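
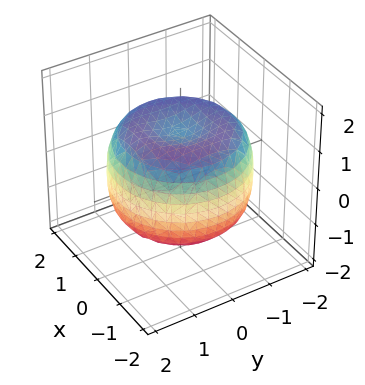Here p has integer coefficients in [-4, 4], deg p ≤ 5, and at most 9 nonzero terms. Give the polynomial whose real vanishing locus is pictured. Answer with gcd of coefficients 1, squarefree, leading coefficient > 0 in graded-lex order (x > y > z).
First, the degree is 4 — the shape is more complex than any degree-3 surface.
Next, by symmetry, every cross-section ⟂ z is a circle, so x, y appear only via x² + y².
Then, observable constraints: a circular section at z = -1 has radius between 1 and 2; the z-axis gridline crossings are at z ∈ {-1, 1}.
Finally, fitting integer coefficients to these (and the overall shape) gives p.

x^4 + 2*x^2*y^2 + y^4 - 2*x^2 - 2*y^2 + 2*z^2 - 2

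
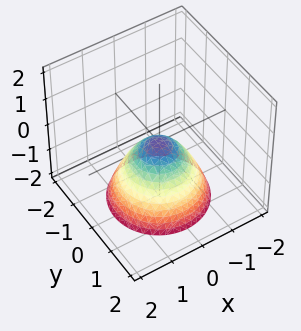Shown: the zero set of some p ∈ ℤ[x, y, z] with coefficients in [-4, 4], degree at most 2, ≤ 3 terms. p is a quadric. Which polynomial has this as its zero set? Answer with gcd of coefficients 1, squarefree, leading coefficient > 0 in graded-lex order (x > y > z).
x^2 + y^2 + z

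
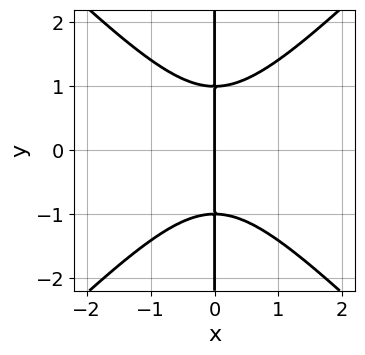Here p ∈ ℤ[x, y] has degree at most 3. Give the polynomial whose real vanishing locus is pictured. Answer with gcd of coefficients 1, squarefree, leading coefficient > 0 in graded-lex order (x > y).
x^3 - x*y^2 + x

First, degree: the shape is more complex than any degree-2 curve, so deg p = 3.
Then, symmetries: it's symmetric under y → −y, forcing even powers of y.
Then, from the visible intercepts: every point of the y-axis in the box is on the curve; it meets the x-axis at x = 0 (among the integer gridlines).
Finally, together with the visible shape, these determine p as stated.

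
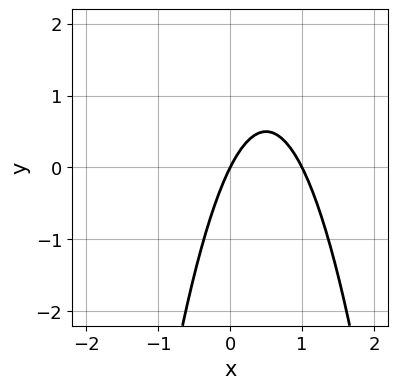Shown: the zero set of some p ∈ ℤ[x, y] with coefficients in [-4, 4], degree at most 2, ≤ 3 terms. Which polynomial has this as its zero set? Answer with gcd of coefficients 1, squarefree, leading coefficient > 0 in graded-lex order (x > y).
2*x^2 - 2*x + y

(a) deg p = 2.
(b) From the axis intercepts and sections: among the integer gridlines, it crosses the x-axis at x ∈ {0, 1}; one y-axis crossing is at y = 0.
(c) Solving for integer coefficients yields p as stated.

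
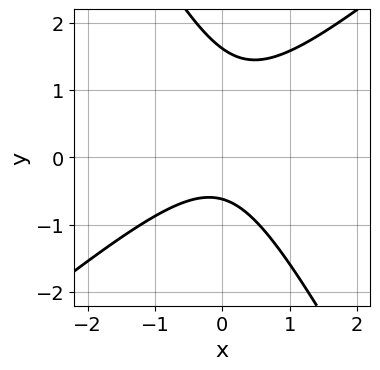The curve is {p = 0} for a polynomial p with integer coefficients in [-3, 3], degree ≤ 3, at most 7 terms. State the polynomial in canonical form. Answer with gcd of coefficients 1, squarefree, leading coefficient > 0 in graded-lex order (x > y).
3*x^2 - 2*x*y - 2*y^2 + 2*y + 2

The degree is 2 — no degree-1 curve has this shape.
Reading off the gridlines: the curve avoids every integer x-axis point in the box.
These observations pin down the coefficients.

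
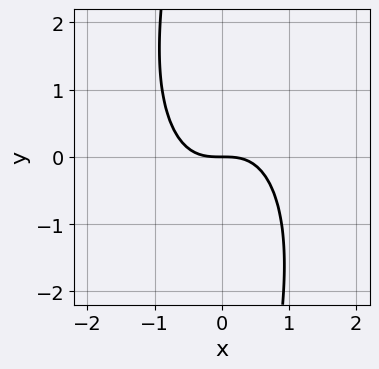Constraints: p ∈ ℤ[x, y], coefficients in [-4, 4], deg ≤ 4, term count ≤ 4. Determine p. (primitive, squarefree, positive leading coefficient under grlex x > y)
1. Degree: a generic line meets the curve in up to 3 points, so deg p = 3.
2. Against the integer gridlines: it meets the x-axis at x = 0 (among the integer gridlines); it crosses the y-axis at the gridline y = 0.
3. Together with the visible shape, these determine p as stated.

3*x^3 + x*y^2 + 3*y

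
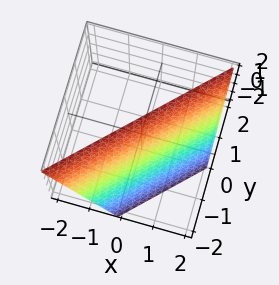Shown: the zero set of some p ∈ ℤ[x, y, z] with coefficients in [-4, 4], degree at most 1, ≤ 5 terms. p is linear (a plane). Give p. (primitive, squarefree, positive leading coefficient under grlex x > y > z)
2*x - 2*y + z - 2

(a) The degree is 1 — the surface is flat (a plane).
(b) From the visible intercepts: it crosses the y-axis at the gridline y = -1; it crosses the x-axis at the gridline x = 1.
(c) Assembling these constraints gives the stated polynomial. Check: (0, 0, 2) on the z-axis lies on the surface, and p(0, 0, 2) = 0. ✓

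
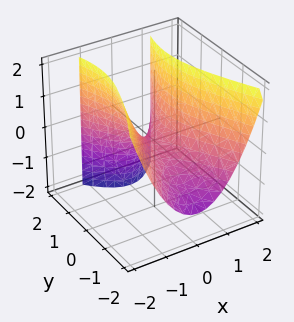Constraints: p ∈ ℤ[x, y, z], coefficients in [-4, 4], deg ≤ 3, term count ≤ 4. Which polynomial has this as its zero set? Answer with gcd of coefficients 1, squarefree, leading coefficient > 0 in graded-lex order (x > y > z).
3*x^2 - y^2 + y*z - 2*z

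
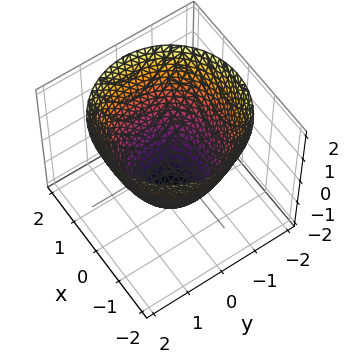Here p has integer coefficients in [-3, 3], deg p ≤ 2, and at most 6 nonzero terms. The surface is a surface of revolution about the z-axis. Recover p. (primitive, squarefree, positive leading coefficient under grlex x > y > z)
2*x^2 + 2*y^2 - 2*z - 3

1. Degree: a generic line meets the surface in up to 2 points, so deg p = 2.
2. Symmetries: every cross-section ⟂ z is a circle, so x, y appear only via x² + y².
3. Reading off the gridlines: a circular section at z = 2 has radius between 1 and 2.
4. These observations pin down the coefficients.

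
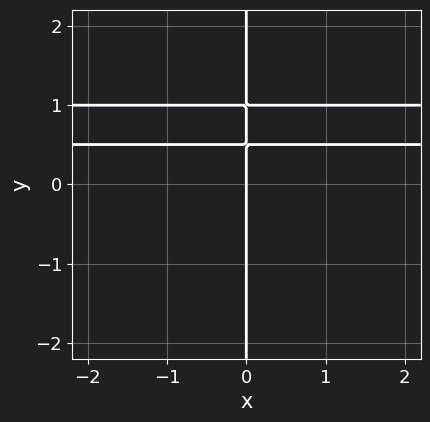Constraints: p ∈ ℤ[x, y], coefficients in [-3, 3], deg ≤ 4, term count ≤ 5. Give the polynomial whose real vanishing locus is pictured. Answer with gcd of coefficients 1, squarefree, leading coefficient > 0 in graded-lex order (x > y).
1. deg p = 3. A generic line meets the curve in up to 3 points.
2. From the axis intercepts and sections: every point of the y-axis in the box is on the curve; it crosses the x-axis at the gridline x = 0.
3. These observations pin down the coefficients.

2*x*y^2 - 3*x*y + x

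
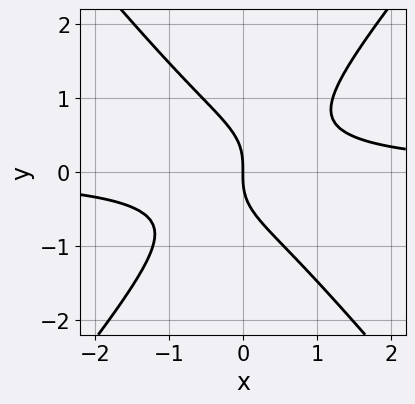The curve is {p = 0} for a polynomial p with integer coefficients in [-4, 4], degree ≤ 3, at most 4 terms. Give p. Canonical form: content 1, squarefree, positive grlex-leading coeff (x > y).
1. Degree: no degree-2 curve has this shape, so deg p = 3.
2. Against the integer gridlines: it crosses the x-axis at the gridline x = 0; one y-axis crossing is at y = 0.
3. Putting this together gives p.

3*x^2*y - 2*y^3 - 2*x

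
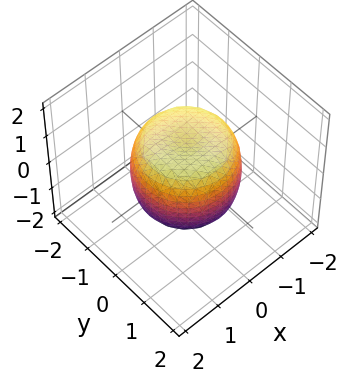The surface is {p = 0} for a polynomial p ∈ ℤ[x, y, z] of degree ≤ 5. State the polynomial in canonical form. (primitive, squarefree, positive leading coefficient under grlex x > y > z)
1. Degree: no degree-3 surface has this shape, so deg p = 4.
2. Symmetry: the surface is invariant under rotation about z: p = q(x² + y², z).
3. From the visible intercepts: the z-axis gridline crossings are at z ∈ {-1, 1}; a circular section at z = 1 has radius exactly 1.
4. Assembling these constraints gives the stated polynomial.

x^4 + 2*x^2*y^2 + y^4 - x^2 - y^2 + z^2 - 1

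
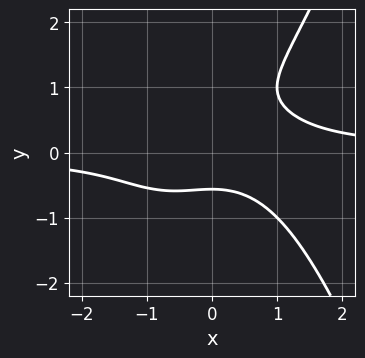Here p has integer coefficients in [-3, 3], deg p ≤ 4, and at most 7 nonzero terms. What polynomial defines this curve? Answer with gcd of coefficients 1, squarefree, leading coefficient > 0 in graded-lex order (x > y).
1. Degree: a generic line meets the curve in up to 4 points, so deg p = 4.
2. Observable constraints: it misses every integer gridline on the x-axis.
3. Solving for integer coefficients yields p as stated.

2*x^3*y - 2*y^3 - x^2 + 2*y^2 - 1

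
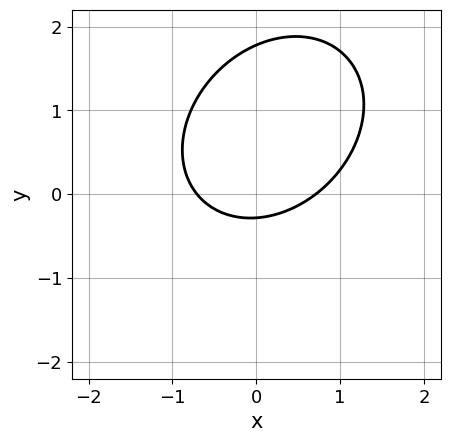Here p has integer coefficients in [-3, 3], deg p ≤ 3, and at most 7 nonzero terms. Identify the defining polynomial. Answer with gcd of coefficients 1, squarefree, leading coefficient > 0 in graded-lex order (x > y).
2*x^2 - x*y + 2*y^2 - 3*y - 1

Degree: a generic line meets the curve in up to 2 points, so deg p = 2.
Solving for integer coefficients yields p as stated.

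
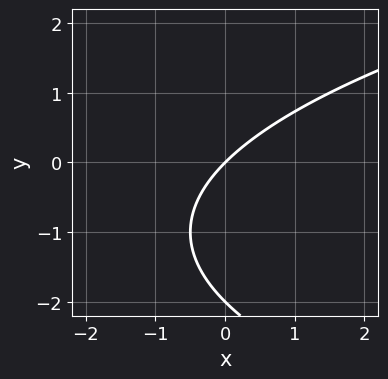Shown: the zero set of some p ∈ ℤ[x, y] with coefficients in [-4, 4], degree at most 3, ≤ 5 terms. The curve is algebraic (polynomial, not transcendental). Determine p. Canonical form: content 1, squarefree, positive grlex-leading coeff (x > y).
y^2 - 2*x + 2*y

1. deg p = 2. A generic line meets the curve in up to 2 points.
2. Reading off the gridlines: the y-axis gridline crossings are at y ∈ {-2, 0}; it crosses the x-axis at the gridline x = 0.
3. Fitting integer coefficients to these (and the overall shape) gives p.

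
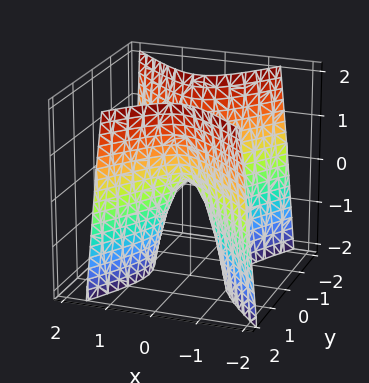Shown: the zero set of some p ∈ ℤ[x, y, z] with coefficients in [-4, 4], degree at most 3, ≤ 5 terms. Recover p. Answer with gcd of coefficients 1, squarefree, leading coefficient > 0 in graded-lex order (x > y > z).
3*x^2 + x*y - 2*y^2 + z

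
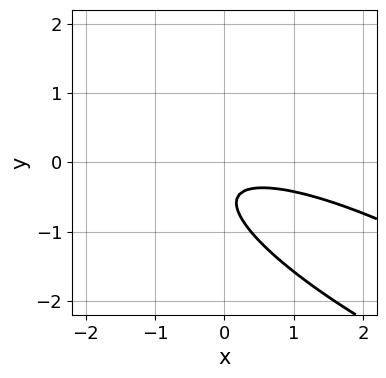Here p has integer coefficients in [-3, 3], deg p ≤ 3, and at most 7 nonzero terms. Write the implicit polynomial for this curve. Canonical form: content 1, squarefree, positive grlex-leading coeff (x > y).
x^2 + 3*x*y + 3*y^2 + 3*y + 1

1. deg p = 2.
2. Reading off the gridlines: it misses every integer gridline on the y-axis; no x-intercept at any integer in the box.
3. These observations pin down the coefficients.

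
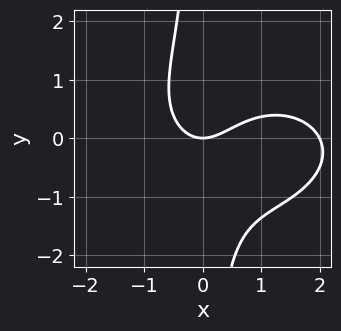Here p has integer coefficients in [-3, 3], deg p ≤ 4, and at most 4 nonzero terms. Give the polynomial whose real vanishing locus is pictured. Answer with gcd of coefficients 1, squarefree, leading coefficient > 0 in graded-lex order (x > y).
x^3 + 2*x*y^2 - 2*x^2 + 2*y

(a) Degree: a generic line meets the curve in up to 3 points, so deg p = 3.
(b) From the visible intercepts: the x-axis gridline crossings are at x ∈ {0, 2}; one y-axis crossing is at y = 0.
(c) Fitting integer coefficients to these (and the overall shape) gives p.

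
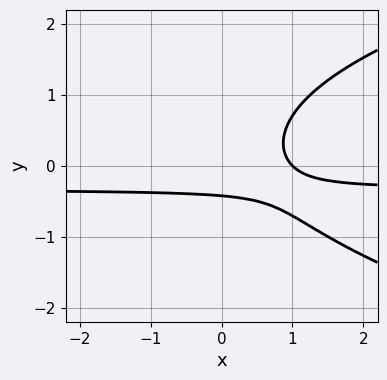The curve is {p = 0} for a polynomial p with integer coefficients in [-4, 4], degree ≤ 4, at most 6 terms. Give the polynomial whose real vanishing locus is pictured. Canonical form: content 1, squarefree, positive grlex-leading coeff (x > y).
2*y^3 - 3*x*y - x + 2*y + 1

deg p = 3. The shape is more complex than any degree-2 curve.
Checking where it meets the axes: one x-axis crossing is at x = 1.
Matching integer coefficients to the picture gives p.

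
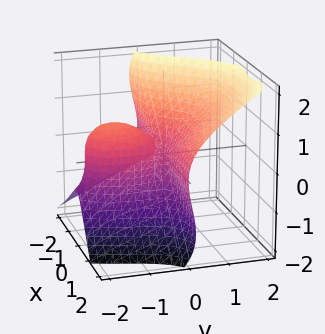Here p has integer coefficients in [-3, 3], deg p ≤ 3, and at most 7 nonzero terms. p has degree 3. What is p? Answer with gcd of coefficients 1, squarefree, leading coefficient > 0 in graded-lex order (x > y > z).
3*x^2*y - 2*x*z^2 + y^3 - 2*z^3 + 2*y^2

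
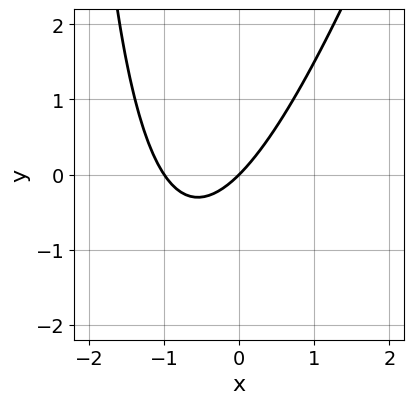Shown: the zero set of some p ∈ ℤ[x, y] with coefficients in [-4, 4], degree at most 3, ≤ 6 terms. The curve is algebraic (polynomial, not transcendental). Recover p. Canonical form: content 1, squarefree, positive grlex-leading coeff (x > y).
(a) Degree: the shape is more complex than any degree-1 curve, so deg p = 2.
(b) From the axis intercepts and sections: among the integer gridlines, it crosses the x-axis at x ∈ {-1, 0}; it crosses the y-axis at the gridline y = 0.
(c) Solving for integer coefficients yields p as stated.

3*x^2 - x*y + 3*x - 3*y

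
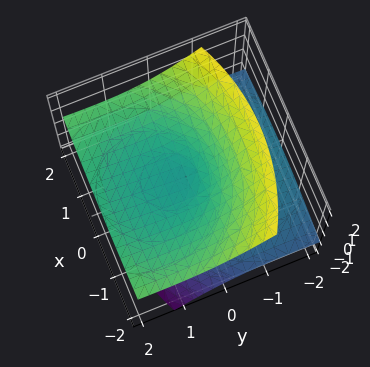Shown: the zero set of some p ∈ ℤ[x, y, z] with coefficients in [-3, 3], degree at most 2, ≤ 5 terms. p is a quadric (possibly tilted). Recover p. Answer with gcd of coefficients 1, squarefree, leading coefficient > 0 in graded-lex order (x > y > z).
deg p = 2.
Checking where it meets the axes: it meets the x-axis at x = 0 (among the integer gridlines); it meets the z-axis at z = 0 (among the integer gridlines); it meets the y-axis at y = 0 (among the integer gridlines).
The integer polynomial consistent with all of this is the stated p.

x^2 + y^2 - 3*y*z - 3*z^2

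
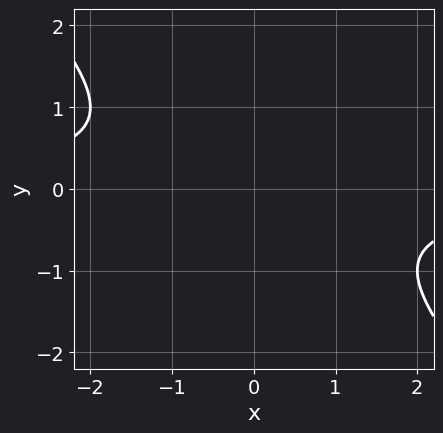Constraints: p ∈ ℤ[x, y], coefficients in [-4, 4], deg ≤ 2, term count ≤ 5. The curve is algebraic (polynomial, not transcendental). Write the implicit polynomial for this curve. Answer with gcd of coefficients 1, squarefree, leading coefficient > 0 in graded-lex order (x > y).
(a) The degree is 2 — the shape is more complex than any degree-1 curve.
(b) Against the integer gridlines: it misses every integer gridline on the x-axis; no y-intercept at any integer in the box.
(c) Fitting integer coefficients to these (and the overall shape) gives p.

x*y + y^2 + 1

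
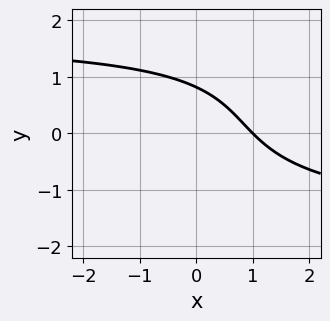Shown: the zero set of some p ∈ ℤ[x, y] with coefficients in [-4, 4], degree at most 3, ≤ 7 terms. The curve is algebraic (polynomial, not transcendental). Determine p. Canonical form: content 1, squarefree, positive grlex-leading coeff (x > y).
x*y^2 - y^3 - 3*x - 3*y + 3

(a) The degree is 3 — no degree-2 curve has this shape.
(b) From the visible intercepts: it meets the x-axis at x = 1 (among the integer gridlines).
(c) Matching integer coefficients to the picture gives p.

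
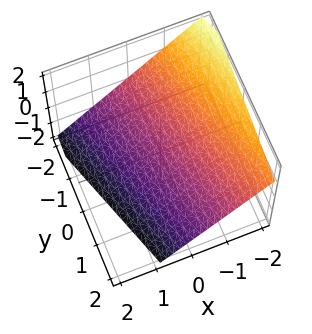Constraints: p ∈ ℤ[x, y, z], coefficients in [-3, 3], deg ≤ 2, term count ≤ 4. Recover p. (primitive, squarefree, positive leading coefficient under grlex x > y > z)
3*x + y + 3*z + 2

1. The degree is 1 — the surface is flat (a plane).
2. Observable constraints: it meets the y-axis at y = -2 (among the integer gridlines).
3. The integer polynomial consistent with all of this is the stated p.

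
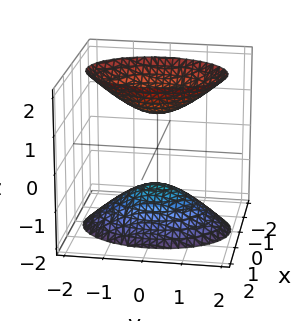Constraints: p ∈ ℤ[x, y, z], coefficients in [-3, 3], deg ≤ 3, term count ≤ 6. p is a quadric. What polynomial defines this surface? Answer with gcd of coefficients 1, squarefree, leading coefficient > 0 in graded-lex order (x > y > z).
1. There are 2 components.
2. The degree is 2 — two sheets facing apart; a quadric.
3. Symmetries: mirror symmetry x ↦ −x ⇒ only even powers of x; the z ↦ −z reflection is a symmetry, so z appears only in even powers; mirror symmetry y ↦ −y ⇒ only even powers of y.
4. From the axis intercepts and sections: the surface avoids every integer y-axis point in the box; it misses every integer gridline on the x-axis; among the integer gridlines, it crosses the z-axis at z ∈ {-1, 1}.
5. Matching integer coefficients to the picture gives p.

2*x^2 + y^2 - z^2 + 1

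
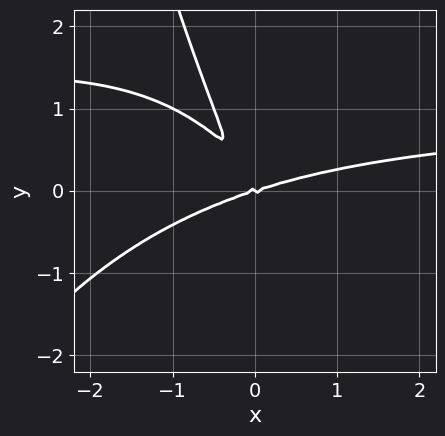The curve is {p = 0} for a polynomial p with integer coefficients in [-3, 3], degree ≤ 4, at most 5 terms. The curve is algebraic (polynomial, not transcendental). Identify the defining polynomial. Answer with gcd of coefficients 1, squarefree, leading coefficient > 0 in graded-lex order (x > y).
x^3*y - x^3 + 2*x^2*y + 3*x*y^2 + y^3

(a) deg p = 4. The shape is more complex than any degree-3 curve.
(b) Against the integer gridlines: it meets the x-axis at x = 0 (among the integer gridlines); it crosses the y-axis at the gridline y = 0.
(c) Fitting integer coefficients to these (and the overall shape) gives p.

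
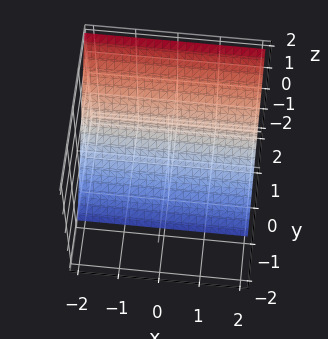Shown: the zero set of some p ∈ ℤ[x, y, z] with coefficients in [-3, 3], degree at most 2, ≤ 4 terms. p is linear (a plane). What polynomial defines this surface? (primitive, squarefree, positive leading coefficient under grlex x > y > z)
3*y - 2*z - 2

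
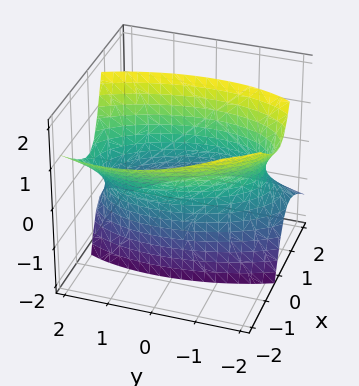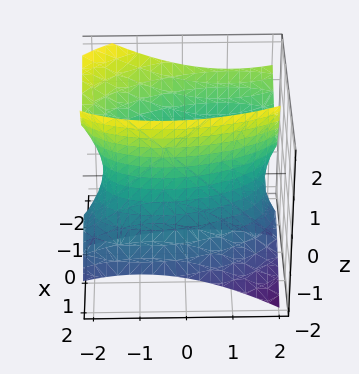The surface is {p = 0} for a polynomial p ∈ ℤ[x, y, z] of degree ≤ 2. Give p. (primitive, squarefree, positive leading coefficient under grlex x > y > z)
First, degree: the shape is more complex than any degree-1 surface, so deg p = 2.
Next, from the axis intercepts and sections: the x-axis gridline crossings are at x ∈ {-1, 1}; no z-intercept at any integer in the box.
Finally, assembling these constraints gives the stated polynomial.

3*x^2 + x*y + 3*x*z + y^2 - z^2 - 3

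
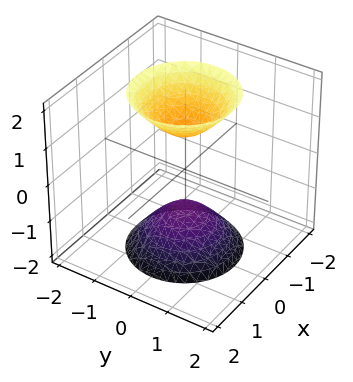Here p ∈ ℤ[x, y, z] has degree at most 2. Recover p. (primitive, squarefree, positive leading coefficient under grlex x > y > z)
2*x^2 + 2*y^2 - z^2 + 1

1. I count 2 distinct pieces. They look like related sheets of one shape, so recover p as a whole.
2. deg p = 2. A generic line meets the surface in up to 2 points.
3. Symmetries: rotational symmetry about the z-axis ⇒ p depends on x, y only through x² + y².
4. From the visible intercepts: the surface avoids every integer x-axis point in the box; the z-axis gridline crossings are at z ∈ {-1, 1}.
5. Assembling these constraints gives the stated polynomial.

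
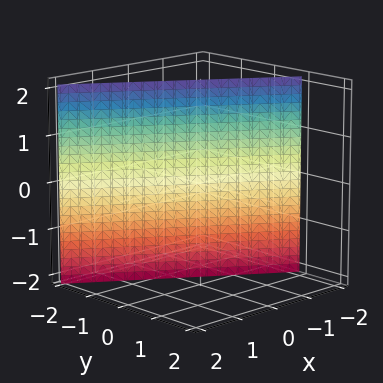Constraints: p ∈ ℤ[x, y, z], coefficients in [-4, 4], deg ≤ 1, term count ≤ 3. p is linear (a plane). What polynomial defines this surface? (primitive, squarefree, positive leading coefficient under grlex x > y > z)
2*x + 3*y + 2

(a) deg p = 1.
(b) From the visible intercepts: one x-axis crossing is at x = -1; it misses every integer gridline on the z-axis.
(c) Fitting integer coefficients to these (and the overall shape) gives p.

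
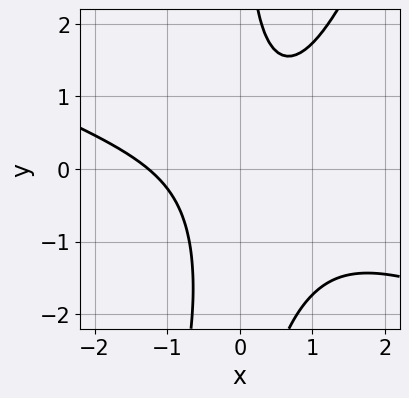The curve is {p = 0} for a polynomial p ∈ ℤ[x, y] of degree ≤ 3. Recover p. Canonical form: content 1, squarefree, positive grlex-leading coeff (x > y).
x^3 + 2*x^2*y - x*y^2 - 2*x*y + 2

(a) Degree: a generic line meets the curve in up to 3 points, so deg p = 3.
(b) From the axis intercepts and sections: the curve avoids every integer y-axis point in the box.
(c) Matching integer coefficients to the picture gives p.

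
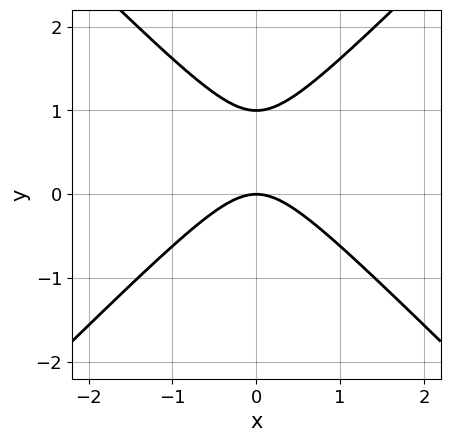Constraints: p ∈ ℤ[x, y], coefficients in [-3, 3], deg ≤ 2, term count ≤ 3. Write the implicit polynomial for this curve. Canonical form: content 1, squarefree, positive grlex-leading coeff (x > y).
(a) Degree: a generic line meets the curve in up to 2 points, so deg p = 2.
(b) Symmetries: the x ↦ −x reflection is a symmetry, so x appears only in even powers.
(c) Checking where it meets the axes: it crosses the x-axis at the gridline x = 0; the y-axis gridline crossings are at y ∈ {0, 1}.
(d) Assembling these constraints gives the stated polynomial.

x^2 - y^2 + y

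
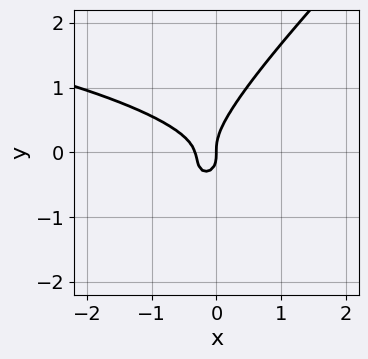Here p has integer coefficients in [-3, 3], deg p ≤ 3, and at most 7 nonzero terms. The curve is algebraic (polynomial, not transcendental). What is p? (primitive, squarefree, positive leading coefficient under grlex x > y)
(a) Degree: no degree-2 curve has this shape, so deg p = 3.
(b) Checking where it meets the axes: it meets the y-axis at y = 0 (among the integer gridlines); it meets the x-axis at x = 0 (among the integer gridlines).
(c) These observations pin down the coefficients.

3*x*y^2 - 3*y^3 + 3*x^2 + x*y + x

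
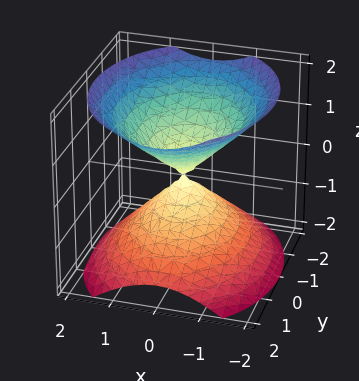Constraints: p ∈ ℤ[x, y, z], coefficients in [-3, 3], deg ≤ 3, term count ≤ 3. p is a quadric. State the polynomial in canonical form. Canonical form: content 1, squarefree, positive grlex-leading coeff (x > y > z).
3*x^2 + 2*y^2 - 3*z^2

The picture has 2 separate pieces. Treating them together as one polynomial.
deg p = 2. A double cone through the origin; a quadric.
Symmetries: it's symmetric under y → −y, forcing even powers of y; it's symmetric under x → −x, forcing even powers of x; mirror symmetry z ↦ −z ⇒ only even powers of z.
Reading off the gridlines: it meets the z-axis at z = 0 (among the integer gridlines); one x-axis crossing is at x = 0; it crosses the y-axis at the gridline y = 0.
Putting this together gives p.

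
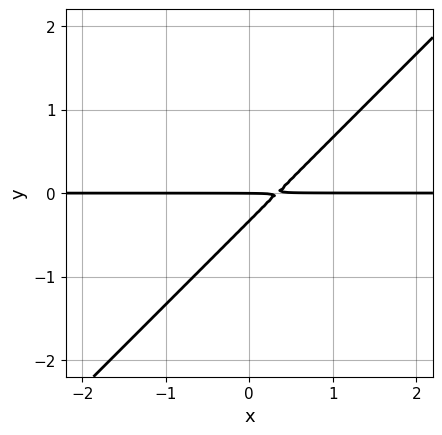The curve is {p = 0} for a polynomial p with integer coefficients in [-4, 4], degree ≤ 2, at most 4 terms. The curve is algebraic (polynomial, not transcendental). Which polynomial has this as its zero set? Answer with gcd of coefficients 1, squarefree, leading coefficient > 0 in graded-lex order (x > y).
1. Degree: no degree-1 curve has this shape, so deg p = 2.
2. From the axis intercepts and sections: every point of the x-axis in the box is on the curve; it meets the y-axis at y = 0 (among the integer gridlines).
3. Matching integer coefficients to the picture gives p.

3*x*y - 3*y^2 - y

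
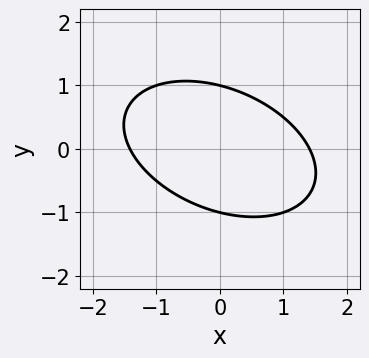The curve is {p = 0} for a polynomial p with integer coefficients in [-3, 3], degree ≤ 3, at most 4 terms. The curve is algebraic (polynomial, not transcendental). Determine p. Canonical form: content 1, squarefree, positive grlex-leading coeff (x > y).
Degree: no degree-1 curve has this shape, so deg p = 2.
Against the integer gridlines: the y-axis gridline crossings are at y ∈ {-1, 1}.
Matching integer coefficients to the picture gives p.

x^2 + x*y + 2*y^2 - 2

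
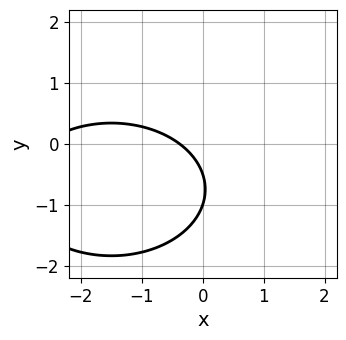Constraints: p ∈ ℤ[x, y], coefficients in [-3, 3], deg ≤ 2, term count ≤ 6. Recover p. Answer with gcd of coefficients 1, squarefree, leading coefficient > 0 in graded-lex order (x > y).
The degree is 2 — the shape is more complex than any degree-1 curve.
Checking where it meets the axes: one y-axis crossing is at y = -1.
Putting this together gives p.

x^2 + 2*y^2 + 3*x + 3*y + 1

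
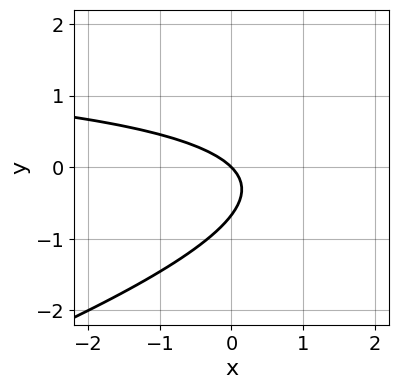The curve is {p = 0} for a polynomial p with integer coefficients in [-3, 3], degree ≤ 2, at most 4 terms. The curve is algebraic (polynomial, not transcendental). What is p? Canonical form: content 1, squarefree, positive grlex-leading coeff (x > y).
x*y - 3*y^2 - 2*x - 2*y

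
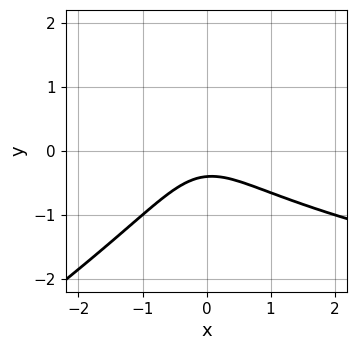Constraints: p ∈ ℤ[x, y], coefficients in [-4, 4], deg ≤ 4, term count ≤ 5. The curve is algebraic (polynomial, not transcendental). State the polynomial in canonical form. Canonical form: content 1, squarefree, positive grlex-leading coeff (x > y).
(a) Degree: a generic line meets the curve in up to 3 points, so deg p = 3.
(b) Against the integer gridlines: it misses every integer gridline on the x-axis.
(c) Assembling these constraints gives the stated polynomial.

2*x*y^2 - 3*y^3 - 2*x^2 - 2*y - 1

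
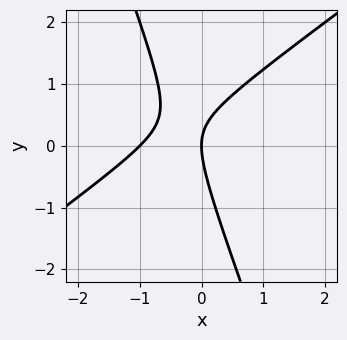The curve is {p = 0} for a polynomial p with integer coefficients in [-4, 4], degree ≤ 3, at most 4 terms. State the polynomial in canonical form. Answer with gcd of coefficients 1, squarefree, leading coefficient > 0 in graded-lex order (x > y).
2*x^2 - 2*x*y - y^2 + 2*x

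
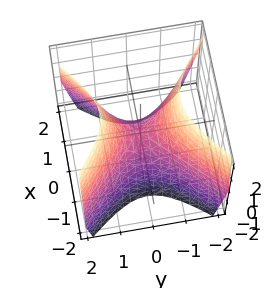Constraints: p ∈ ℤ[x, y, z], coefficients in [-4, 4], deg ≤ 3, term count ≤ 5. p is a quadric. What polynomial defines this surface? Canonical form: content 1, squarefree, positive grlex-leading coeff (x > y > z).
3*x^2 - 3*y^2 + 2*z

First, degree: a hyperbolic paraboloid; a quadric, so deg p = 2.
Next, symmetries: it's symmetric under y → −y, forcing even powers of y; mirror symmetry x ↦ −x ⇒ only even powers of x.
Next, reading off the gridlines: one z-axis crossing is at z = 0; it crosses the x-axis at the gridline x = 0.
Finally, putting this together gives p.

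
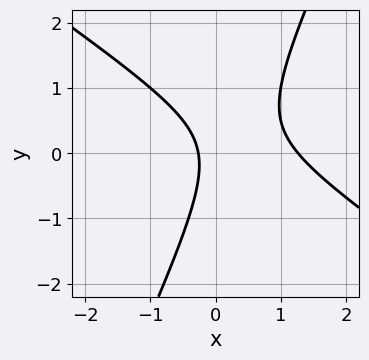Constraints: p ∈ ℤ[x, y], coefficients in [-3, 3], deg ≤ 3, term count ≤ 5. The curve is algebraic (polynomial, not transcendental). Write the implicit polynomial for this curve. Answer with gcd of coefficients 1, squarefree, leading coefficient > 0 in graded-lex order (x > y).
(a) The degree is 2 — a generic line meets the curve in up to 2 points.
(b) Checking where it meets the axes: the curve avoids every integer y-axis point in the box.
(c) The integer polynomial consistent with all of this is the stated p.

3*x^2 + 3*x*y - 2*y^2 - 3*x - 1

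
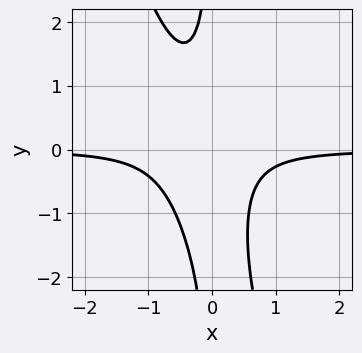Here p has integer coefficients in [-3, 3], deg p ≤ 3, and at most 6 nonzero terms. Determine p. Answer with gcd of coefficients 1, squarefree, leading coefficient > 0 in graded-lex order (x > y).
3*x^2*y + x*y^2 + x*y + 1

1. Degree: a generic line meets the curve in up to 3 points, so deg p = 3.
2. From the visible intercepts: no y-intercept at any integer in the box; no x-intercept at any integer in the box.
3. Fitting integer coefficients to these (and the overall shape) gives p.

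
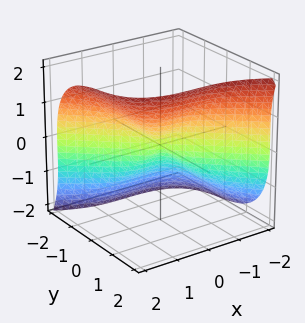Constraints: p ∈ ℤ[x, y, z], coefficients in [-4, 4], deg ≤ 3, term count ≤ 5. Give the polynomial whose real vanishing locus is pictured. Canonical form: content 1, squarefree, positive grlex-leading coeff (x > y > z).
1. The degree is 3 — the shape is more complex than any degree-2 surface.
2. Checking where it meets the axes: it meets the x-axis at x = 0 (among the integer gridlines); it crosses the y-axis at the gridline y = 0.
3. Matching integer coefficients to the picture gives p.

2*x^3 + 3*y^3 + y*z^2 - 2*z^3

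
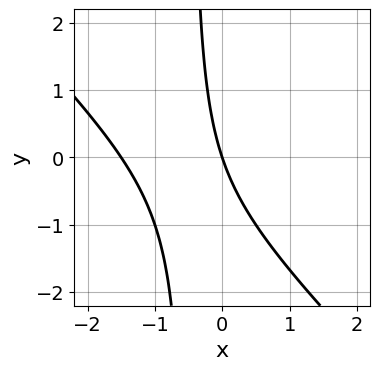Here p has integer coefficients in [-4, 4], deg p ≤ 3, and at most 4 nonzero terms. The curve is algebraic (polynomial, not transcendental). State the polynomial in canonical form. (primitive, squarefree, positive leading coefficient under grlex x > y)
1. Degree: a generic line meets the curve in up to 2 points, so deg p = 2.
2. Reading off the gridlines: it crosses the y-axis at the gridline y = 0; it meets the x-axis at x = 0 (among the integer gridlines).
3. Putting this together gives p.

2*x^2 + 2*x*y + 3*x + y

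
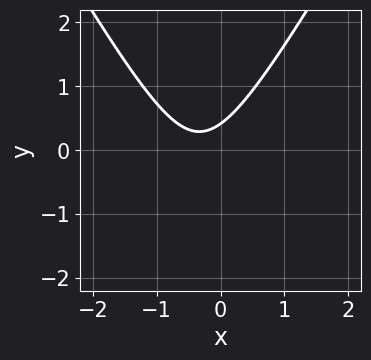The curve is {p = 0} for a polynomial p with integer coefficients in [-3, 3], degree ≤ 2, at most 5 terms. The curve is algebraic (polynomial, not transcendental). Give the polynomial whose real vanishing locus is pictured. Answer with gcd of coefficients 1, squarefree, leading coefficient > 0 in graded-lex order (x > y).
(a) Degree: the shape is more complex than any degree-1 curve, so deg p = 2.
(b) Reading off the gridlines: no x-intercept at any integer in the box.
(c) Together with the visible shape, these determine p as stated.

3*x^2 - y^2 + 2*x - 2*y + 1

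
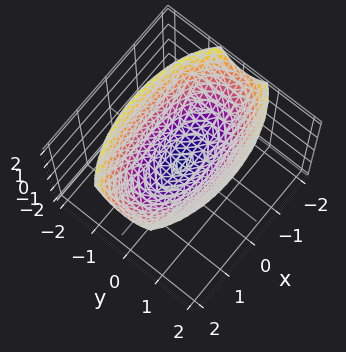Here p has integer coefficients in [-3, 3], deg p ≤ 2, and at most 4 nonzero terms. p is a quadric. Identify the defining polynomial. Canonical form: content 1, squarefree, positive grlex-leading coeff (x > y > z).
x^2 + 3*y^2 - 3*z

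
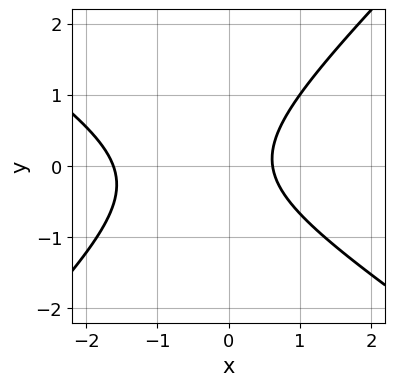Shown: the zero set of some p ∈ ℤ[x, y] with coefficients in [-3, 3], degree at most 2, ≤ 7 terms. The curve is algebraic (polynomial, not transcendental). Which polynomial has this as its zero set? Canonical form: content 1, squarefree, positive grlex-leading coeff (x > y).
2*x^2 + x*y - 3*y^2 + 2*x - 2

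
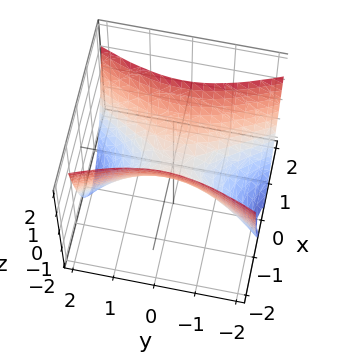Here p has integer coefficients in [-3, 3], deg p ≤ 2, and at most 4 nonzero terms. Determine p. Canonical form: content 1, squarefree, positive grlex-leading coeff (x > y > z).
3*x^2 - y^2 - 2*z

(a) deg p = 2. A hyperbolic paraboloid; a quadric.
(b) Symmetries: it's symmetric under x → −x, forcing even powers of x; the y ↦ −y reflection is a symmetry, so y appears only in even powers.
(c) Checking where it meets the axes: it crosses the y-axis at the gridline y = 0; one x-axis crossing is at x = 0; one z-axis crossing is at z = 0.
(d) The integer polynomial consistent with all of this is the stated p.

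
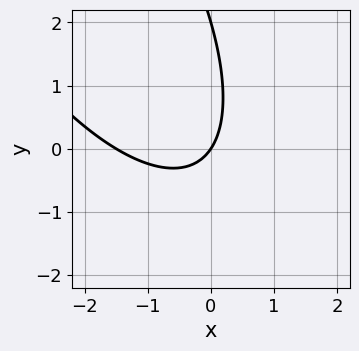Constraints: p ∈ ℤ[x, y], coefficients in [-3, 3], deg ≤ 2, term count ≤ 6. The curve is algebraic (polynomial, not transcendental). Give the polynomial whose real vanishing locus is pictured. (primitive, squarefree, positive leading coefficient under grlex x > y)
2*x^2 + 2*x*y + y^2 + 3*x - 2*y

(a) deg p = 2. A generic line meets the curve in up to 2 points.
(b) Reading off the gridlines: among the integer gridlines, it crosses the y-axis at y ∈ {0, 2}; one x-axis crossing is at x = 0.
(c) The integer polynomial consistent with all of this is the stated p.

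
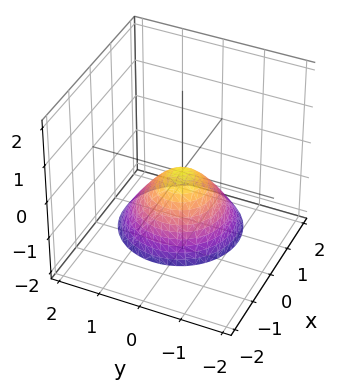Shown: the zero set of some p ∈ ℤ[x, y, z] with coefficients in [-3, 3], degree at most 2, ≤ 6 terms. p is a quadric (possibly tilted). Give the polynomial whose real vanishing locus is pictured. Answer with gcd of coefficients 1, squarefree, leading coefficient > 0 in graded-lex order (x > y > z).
3*x^2 + 2*x*z + 3*y^2 + y*z + 2*z

(a) Degree: the shape is more complex than any degree-1 surface, so deg p = 2.
(b) Against the integer gridlines: it crosses the x-axis at the gridline x = 0; it crosses the y-axis at the gridline y = 0.
(c) Solving for integer coefficients yields p as stated.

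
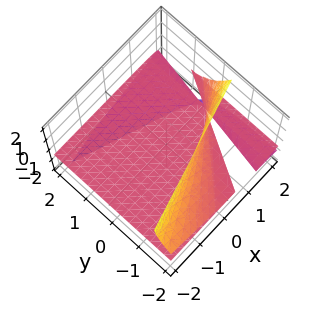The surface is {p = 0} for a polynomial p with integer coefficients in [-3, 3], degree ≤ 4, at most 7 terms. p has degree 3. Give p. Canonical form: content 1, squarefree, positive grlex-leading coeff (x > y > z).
Degree: a generic line meets the surface in up to 3 points, so deg p = 3.
From the visible intercepts: the visible x-axis segment lies entirely on the surface; it meets the z-axis at z = 0 (among the integer gridlines).
Together with the visible shape, these determine p as stated. Check: (0, -1, 0) on the y-axis lies on the surface, and p(0, -1, 0) = 0. ✓

3*y*z^2 + z^3 - 2*x*z + y*z + 3*z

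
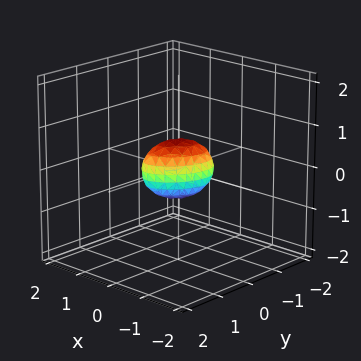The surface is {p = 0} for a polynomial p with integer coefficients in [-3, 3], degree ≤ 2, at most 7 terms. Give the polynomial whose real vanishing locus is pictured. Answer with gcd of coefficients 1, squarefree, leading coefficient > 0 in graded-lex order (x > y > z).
(a) deg p = 2. No degree-1 surface has this shape.
(b) The integer polynomial consistent with all of this is the stated p.

3*x^2 - 2*x*y + 2*y^2 + 2*z^2 - 1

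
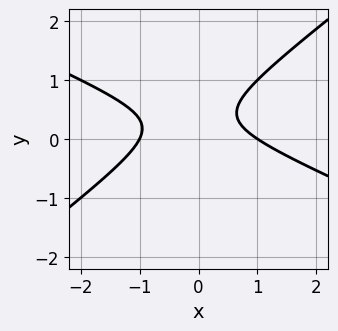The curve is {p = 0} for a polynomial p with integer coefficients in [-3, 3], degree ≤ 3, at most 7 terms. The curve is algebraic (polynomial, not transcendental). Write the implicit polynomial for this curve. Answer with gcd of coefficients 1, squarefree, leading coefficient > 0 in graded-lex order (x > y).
deg p = 2. The shape is more complex than any degree-1 curve.
Checking where it meets the axes: no y-intercept at any integer in the box; among the integer gridlines, it crosses the x-axis at x ∈ {-1, 1}.
The integer polynomial consistent with all of this is the stated p.

x^2 + x*y - 3*y^2 + 2*y - 1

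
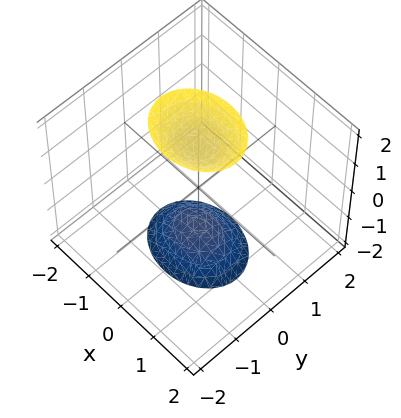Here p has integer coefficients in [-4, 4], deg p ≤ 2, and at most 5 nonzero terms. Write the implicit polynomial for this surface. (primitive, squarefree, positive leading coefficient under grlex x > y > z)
2*x^2 + 3*y^2 - z^2 + 2

There are 2 components.
The degree is 2 — two sheets facing apart; a quadric.
Symmetries: it's symmetric under y → −y, forcing even powers of y; it's symmetric under z → −z, forcing even powers of z; mirror symmetry x ↦ −x ⇒ only even powers of x.
From the visible intercepts: no y-intercept at any integer in the box; no x-intercept at any integer in the box.
Together with the visible shape, these determine p as stated.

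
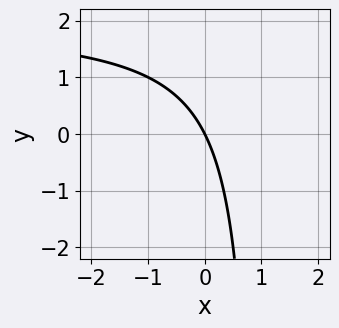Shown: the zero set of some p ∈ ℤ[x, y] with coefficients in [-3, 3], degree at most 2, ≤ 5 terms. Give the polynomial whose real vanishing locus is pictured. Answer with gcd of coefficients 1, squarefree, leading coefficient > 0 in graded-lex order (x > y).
x*y - 2*x - y

deg p = 2. No degree-1 curve has this shape.
Observable constraints: one x-axis crossing is at x = 0; it meets the y-axis at y = 0 (among the integer gridlines).
Fitting integer coefficients to these (and the overall shape) gives p.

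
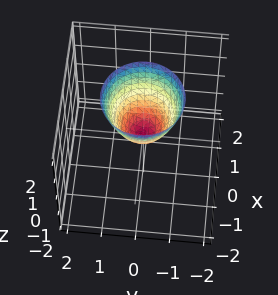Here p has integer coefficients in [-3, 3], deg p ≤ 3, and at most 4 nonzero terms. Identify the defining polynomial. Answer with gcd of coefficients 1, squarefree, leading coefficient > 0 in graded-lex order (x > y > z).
3*x^2 + 3*y^2 - 2*z

First, the degree is 2 — a paraboloid; a quadric.
Then, symmetries: rotational symmetry about the z-axis ⇒ p depends on x, y only through x² + y².
Next, from the visible intercepts: it meets the z-axis at z = 0 (among the integer gridlines); a circular section at z = 2 has radius between 1 and 2; it meets the x-axis at x = 0 (among the integer gridlines); it crosses the y-axis at the gridline y = 0.
Finally, together with the visible shape, these determine p as stated.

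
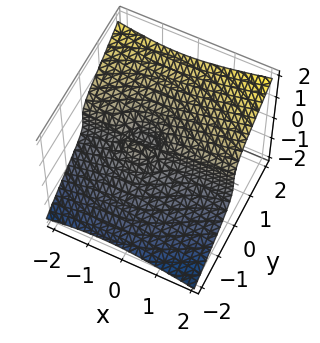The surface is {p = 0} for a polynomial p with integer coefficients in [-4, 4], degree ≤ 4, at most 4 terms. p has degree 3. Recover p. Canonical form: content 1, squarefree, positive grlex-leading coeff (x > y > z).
1. Degree: a generic line meets the surface in up to 3 points, so deg p = 3.
2. From the visible intercepts: it meets the y-axis at y = 0 (among the integer gridlines); one z-axis crossing is at z = 0.
3. Fitting integer coefficients to these (and the overall shape) gives p. Check: (1, 0, 0) on the x-axis lies on the surface, and p(1, 0, 0) = 0. ✓

x^2*y + y^3 - 3*z^3 + x*y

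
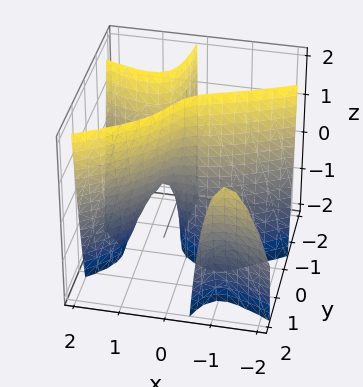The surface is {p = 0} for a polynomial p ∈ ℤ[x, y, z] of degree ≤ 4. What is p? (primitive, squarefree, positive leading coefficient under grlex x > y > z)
First, I count 2 distinct pieces. Treating them together as one polynomial.
Next, deg p = 3. No degree-2 surface has this shape.
Then, checking where it meets the axes: it crosses the y-axis at the gridline y = 0; one x-axis crossing is at x = 0; the visible z-axis segment lies entirely on the surface.
Finally, the integer polynomial consistent with all of this is the stated p.

x^3 - 3*x*y^2 + 3*x*y + x*z - 2*y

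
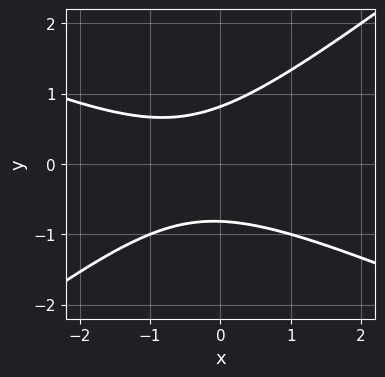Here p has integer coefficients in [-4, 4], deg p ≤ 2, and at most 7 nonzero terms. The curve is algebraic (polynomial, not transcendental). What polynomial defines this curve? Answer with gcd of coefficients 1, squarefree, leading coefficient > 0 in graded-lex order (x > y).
1. deg p = 2. The shape is more complex than any degree-1 curve.
2. From the visible intercepts: the curve avoids every integer x-axis point in the box.
3. Assembling these constraints gives the stated polynomial.

x^2 + x*y - 3*y^2 + x + 2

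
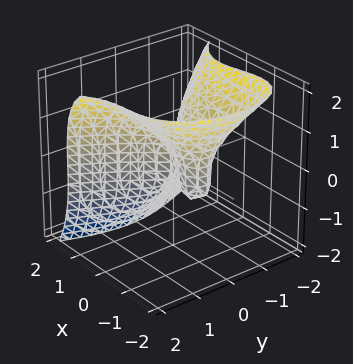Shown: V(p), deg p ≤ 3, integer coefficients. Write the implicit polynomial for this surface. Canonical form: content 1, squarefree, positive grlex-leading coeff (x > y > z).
deg p = 3. No degree-2 surface has this shape.
Against the integer gridlines: it meets the y-axis at y = 0 (among the integer gridlines); the x-axis gridline crossings are at x ∈ {-1, 0}; it meets the z-axis at z = 0 (among the integer gridlines).
Assembling these constraints gives the stated polynomial.

2*x^3 + z^3 + 2*x^2 + x*y - 3*y^2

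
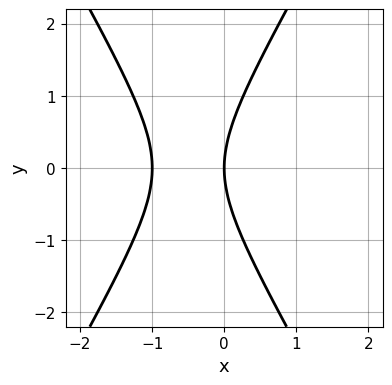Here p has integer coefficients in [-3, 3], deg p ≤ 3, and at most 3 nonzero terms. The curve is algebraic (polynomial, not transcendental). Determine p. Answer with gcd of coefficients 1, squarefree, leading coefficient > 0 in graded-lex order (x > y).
3*x^2 - y^2 + 3*x

First, degree: a generic line meets the curve in up to 2 points, so deg p = 2.
Then, symmetries: the y ↦ −y reflection is a symmetry, so y appears only in even powers.
Then, checking where it meets the axes: the x-axis gridline crossings are at x ∈ {-1, 0}; one y-axis crossing is at y = 0.
Finally, fitting integer coefficients to these (and the overall shape) gives p.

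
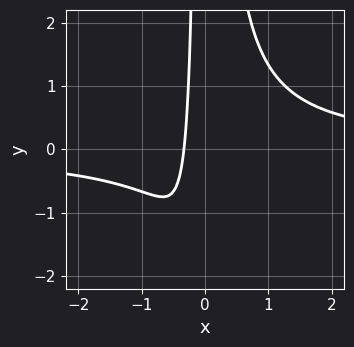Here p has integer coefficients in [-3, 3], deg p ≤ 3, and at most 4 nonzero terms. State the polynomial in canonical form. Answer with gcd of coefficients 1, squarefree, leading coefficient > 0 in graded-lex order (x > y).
3*x^2*y - 3*x - 1

1. The degree is 3 — no degree-2 curve has this shape.
2. Observable constraints: the curve avoids every integer y-axis point in the box.
3. Putting this together gives p.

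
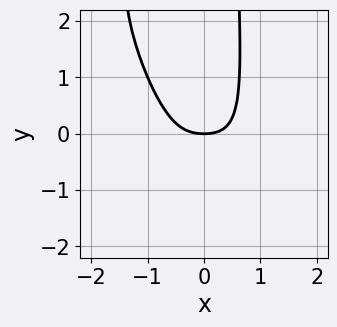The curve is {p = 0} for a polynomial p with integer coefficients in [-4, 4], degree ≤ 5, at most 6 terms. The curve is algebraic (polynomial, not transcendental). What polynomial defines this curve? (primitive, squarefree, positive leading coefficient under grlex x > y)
3*x^4 + 3*x^3*y + x^2*y^2 + x^2 - 2*y

1. deg p = 4. The shape is more complex than any degree-3 curve.
2. From the axis intercepts and sections: one y-axis crossing is at y = 0; it meets the x-axis at x = 0 (among the integer gridlines).
3. The integer polynomial consistent with all of this is the stated p.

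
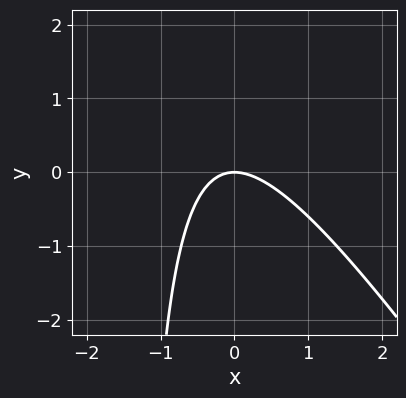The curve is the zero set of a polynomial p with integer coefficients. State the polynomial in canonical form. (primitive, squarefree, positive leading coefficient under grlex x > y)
3*x^2 + 2*x*y + 3*y

(a) Degree: a generic line meets the curve in up to 2 points, so deg p = 2.
(b) From the visible intercepts: it crosses the x-axis at the gridline x = 0; it crosses the y-axis at the gridline y = 0.
(c) Solving for integer coefficients yields p as stated.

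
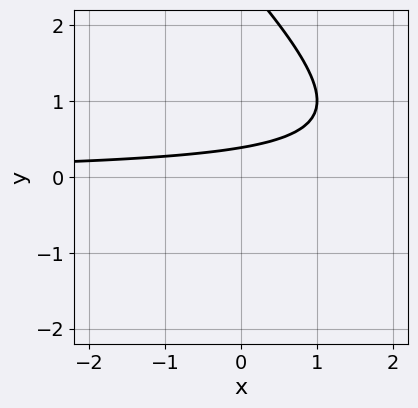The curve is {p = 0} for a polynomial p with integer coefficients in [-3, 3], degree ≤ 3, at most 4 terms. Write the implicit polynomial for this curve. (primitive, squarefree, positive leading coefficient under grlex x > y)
x*y + y^2 - 3*y + 1

First, the degree is 2 — no degree-1 curve has this shape.
Then, reading off the gridlines: it misses every integer gridline on the x-axis.
Finally, together with the visible shape, these determine p as stated.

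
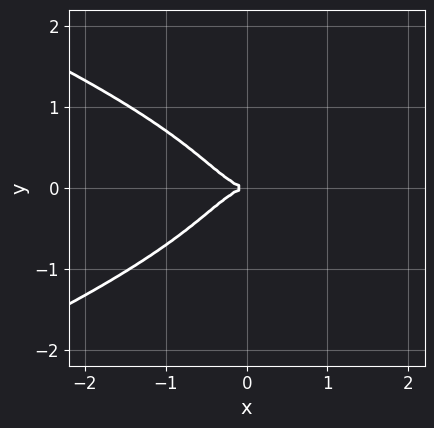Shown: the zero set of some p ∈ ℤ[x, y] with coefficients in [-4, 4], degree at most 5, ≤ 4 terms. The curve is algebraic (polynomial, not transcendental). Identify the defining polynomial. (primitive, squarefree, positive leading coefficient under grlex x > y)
First, the degree is 4 — the shape is more complex than any degree-3 curve.
Next, symmetries: mirror symmetry y ↦ −y ⇒ only even powers of y.
Next, observable constraints: it meets the y-axis at y = 0 (among the integer gridlines); one x-axis crossing is at x = 0.
Finally, fitting integer coefficients to these (and the overall shape) gives p.

2*y^4 + x^3 + y^2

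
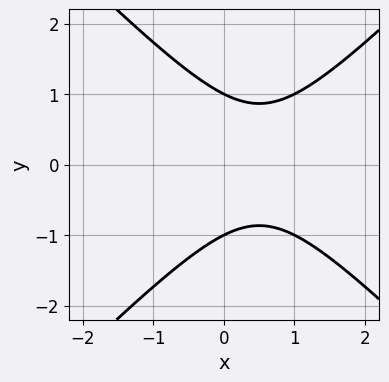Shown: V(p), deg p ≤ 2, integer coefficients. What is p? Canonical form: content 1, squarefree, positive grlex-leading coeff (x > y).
x^2 - y^2 - x + 1

deg p = 2.
Symmetries: mirror symmetry y ↦ −y ⇒ only even powers of y.
Checking where it meets the axes: the curve avoids every integer x-axis point in the box; among the integer gridlines, it crosses the y-axis at y ∈ {-1, 1}.
Fitting integer coefficients to these (and the overall shape) gives p.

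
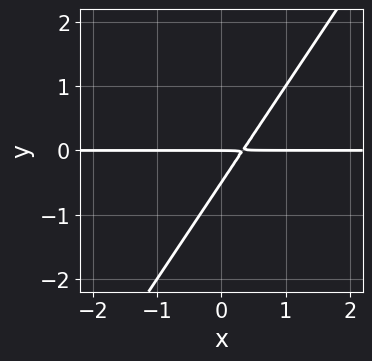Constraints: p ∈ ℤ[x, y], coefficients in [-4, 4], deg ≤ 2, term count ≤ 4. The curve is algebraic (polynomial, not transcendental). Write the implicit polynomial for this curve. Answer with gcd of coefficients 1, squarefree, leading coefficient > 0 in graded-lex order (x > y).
3*x*y - 2*y^2 - y

Degree: a generic line meets the curve in up to 2 points, so deg p = 2.
Observable constraints: the visible x-axis segment lies entirely on the curve; it crosses the y-axis at the gridline y = 0.
Matching integer coefficients to the picture gives p.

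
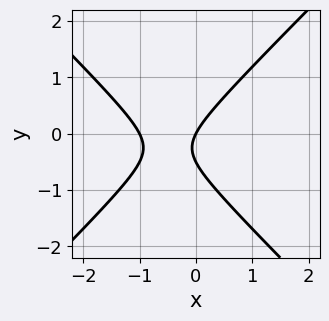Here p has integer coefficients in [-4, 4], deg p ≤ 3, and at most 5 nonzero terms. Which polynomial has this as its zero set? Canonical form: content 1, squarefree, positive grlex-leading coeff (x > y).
2*x^2 - 2*y^2 + 2*x - y

Degree: no degree-1 curve has this shape, so deg p = 2.
From the visible intercepts: the x-axis gridline crossings are at x ∈ {-1, 0}; one y-axis crossing is at y = 0.
These observations pin down the coefficients.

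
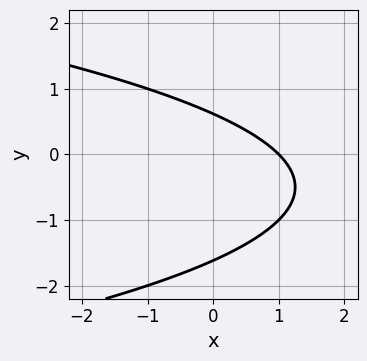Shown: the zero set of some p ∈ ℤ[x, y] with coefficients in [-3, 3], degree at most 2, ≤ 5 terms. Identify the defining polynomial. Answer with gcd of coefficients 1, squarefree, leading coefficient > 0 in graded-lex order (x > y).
deg p = 2.
Against the integer gridlines: it meets the x-axis at x = 1 (among the integer gridlines).
These observations pin down the coefficients.

y^2 + x + y - 1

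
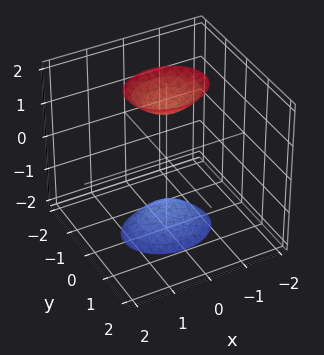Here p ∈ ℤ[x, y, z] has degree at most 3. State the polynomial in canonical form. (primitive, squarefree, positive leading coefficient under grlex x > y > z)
2*x^2 + 3*y^2 - z^2 + 2

There are 2 components.
The degree is 2 — two separate bowl-shaped sheets opening away from each other; a quadric.
Symmetries: mirror symmetry z ↦ −z ⇒ only even powers of z; mirror symmetry x ↦ −x ⇒ only even powers of x; the y ↦ −y reflection is a symmetry, so y appears only in even powers.
From the axis intercepts and sections: it misses every integer gridline on the y-axis; it misses every integer gridline on the x-axis.
Putting this together gives p.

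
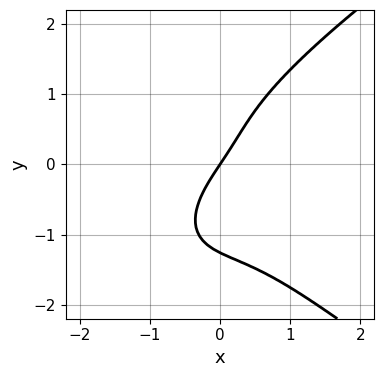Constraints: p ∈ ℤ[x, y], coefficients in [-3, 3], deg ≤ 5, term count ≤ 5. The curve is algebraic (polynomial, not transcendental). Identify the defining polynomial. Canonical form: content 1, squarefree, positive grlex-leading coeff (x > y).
1. The degree is 4 — no degree-3 curve has this shape.
2. Against the integer gridlines: it crosses the y-axis at the gridline y = 0; one x-axis crossing is at x = 0.
3. These observations pin down the coefficients.

y^4 - 3*x^3 - 3*x + 2*y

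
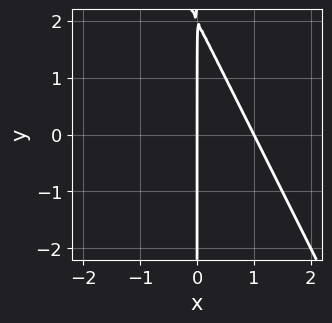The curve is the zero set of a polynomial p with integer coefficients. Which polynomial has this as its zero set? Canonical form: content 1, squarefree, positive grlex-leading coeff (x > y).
(a) Degree: no degree-1 curve has this shape, so deg p = 2.
(b) From the visible intercepts: the visible y-axis segment lies entirely on the curve; the x-axis gridline crossings are at x ∈ {0, 1}.
(c) Solving for integer coefficients yields p as stated.

2*x^2 + x*y - 2*x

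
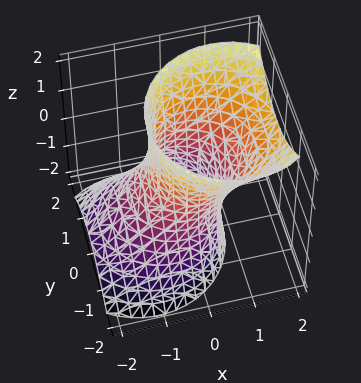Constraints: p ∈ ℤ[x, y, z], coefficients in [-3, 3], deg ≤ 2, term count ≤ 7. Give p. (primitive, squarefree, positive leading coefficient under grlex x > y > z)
3*x^2 - 3*x*z + 3*y^2 - z^2 - 3

(a) The degree is 2 — the shape is more complex than any degree-1 surface.
(b) Against the integer gridlines: it misses every integer gridline on the z-axis; among the integer gridlines, it crosses the x-axis at x ∈ {-1, 1}; among the integer gridlines, it crosses the y-axis at y ∈ {-1, 1}.
(c) Putting this together gives p.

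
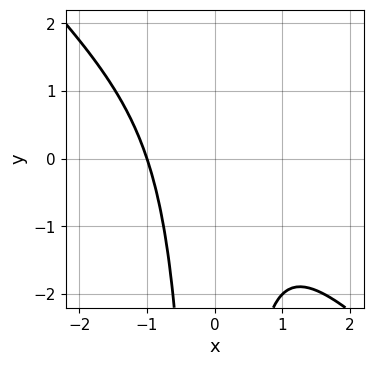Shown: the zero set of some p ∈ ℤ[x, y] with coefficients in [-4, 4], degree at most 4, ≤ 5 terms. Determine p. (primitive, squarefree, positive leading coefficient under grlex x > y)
First, degree: no degree-2 curve has this shape, so deg p = 3.
Then, observable constraints: it crosses the x-axis at the gridline x = -1; it misses every integer gridline on the y-axis.
Finally, solving for integer coefficients yields p as stated.

x^3 + x^2*y + 1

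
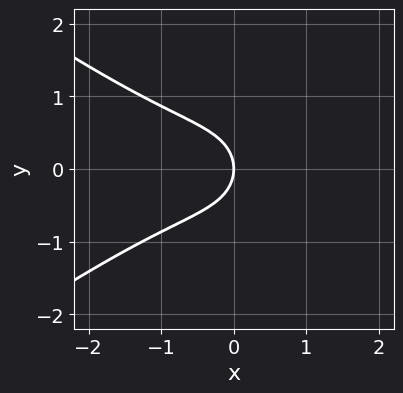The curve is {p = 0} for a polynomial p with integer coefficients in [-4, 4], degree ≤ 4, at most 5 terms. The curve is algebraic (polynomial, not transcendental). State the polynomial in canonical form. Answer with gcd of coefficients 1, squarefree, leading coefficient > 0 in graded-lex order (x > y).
deg p = 3. No degree-2 curve has this shape.
Symmetries: it's symmetric under y → −y, forcing even powers of y.
Observable constraints: one x-axis crossing is at x = 0; it meets the y-axis at y = 0 (among the integer gridlines).
These observations pin down the coefficients.

x^3 - 2*x*y^2 + 2*y^2 + 2*x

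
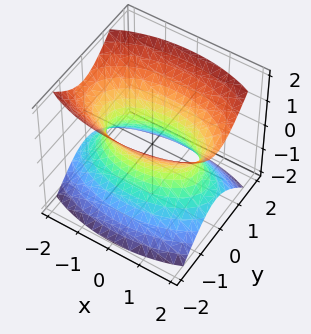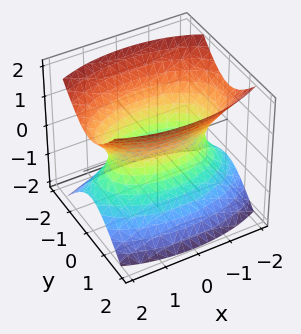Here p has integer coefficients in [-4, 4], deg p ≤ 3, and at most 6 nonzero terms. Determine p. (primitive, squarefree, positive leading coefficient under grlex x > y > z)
1. Degree: an hourglass — one-sheet hyperboloid; a quadric, so deg p = 2.
2. Symmetries: it's symmetric under x → −x, forcing even powers of x; it's symmetric under y → −y, forcing even powers of y; mirror symmetry z ↦ −z ⇒ only even powers of z.
3. Against the integer gridlines: no z-intercept at any integer in the box.
4. These observations pin down the coefficients.

x^2 + 3*y^2 - 2*z^2 - 2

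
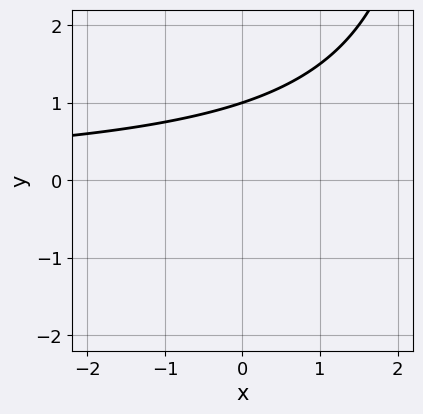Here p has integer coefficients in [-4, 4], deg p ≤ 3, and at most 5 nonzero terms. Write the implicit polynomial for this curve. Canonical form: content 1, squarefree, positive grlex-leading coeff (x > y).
x*y - 3*y + 3

1. Degree: no degree-1 curve has this shape, so deg p = 2.
2. Against the integer gridlines: no x-intercept at any integer in the box; one y-axis crossing is at y = 1.
3. Assembling these constraints gives the stated polynomial.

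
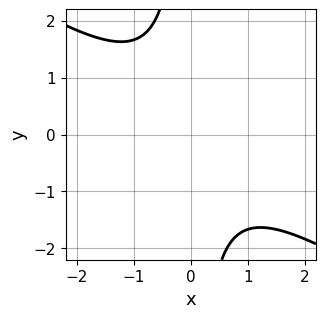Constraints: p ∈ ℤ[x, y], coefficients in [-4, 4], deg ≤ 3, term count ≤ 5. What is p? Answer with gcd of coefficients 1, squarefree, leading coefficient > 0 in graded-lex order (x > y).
2*x^2 + 3*x*y + 3

Degree: the shape is more complex than any degree-1 curve, so deg p = 2.
Against the integer gridlines: no y-intercept at any integer in the box; it misses every integer gridline on the x-axis.
Assembling these constraints gives the stated polynomial.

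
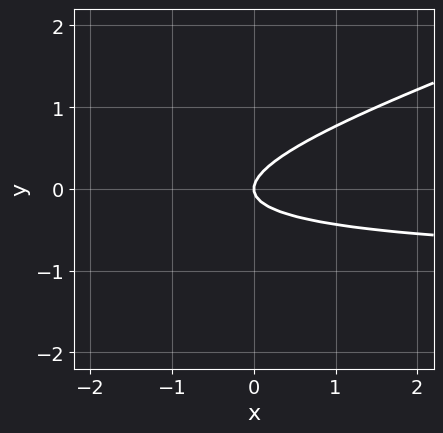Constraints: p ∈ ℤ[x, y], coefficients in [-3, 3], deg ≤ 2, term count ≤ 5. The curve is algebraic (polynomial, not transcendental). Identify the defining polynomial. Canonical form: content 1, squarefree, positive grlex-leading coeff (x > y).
x*y - 3*y^2 + x

First, deg p = 2.
Next, reading off the gridlines: it crosses the x-axis at the gridline x = 0; it crosses the y-axis at the gridline y = 0.
Finally, putting this together gives p.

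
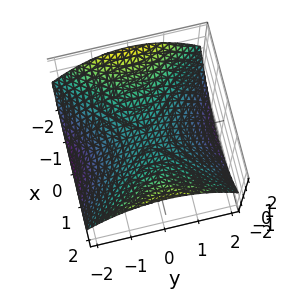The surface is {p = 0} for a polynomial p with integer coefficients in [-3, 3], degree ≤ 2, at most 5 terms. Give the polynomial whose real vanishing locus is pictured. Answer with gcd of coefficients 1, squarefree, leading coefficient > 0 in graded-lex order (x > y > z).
x^2 - y^2 - 3*z

(a) deg p = 2.
(b) Symmetries: mirror symmetry y ↦ −y ⇒ only even powers of y; it's symmetric under x → −x, forcing even powers of x.
(c) From the visible intercepts: it meets the z-axis at z = 0 (among the integer gridlines); it meets the y-axis at y = 0 (among the integer gridlines).
(d) Matching integer coefficients to the picture gives p.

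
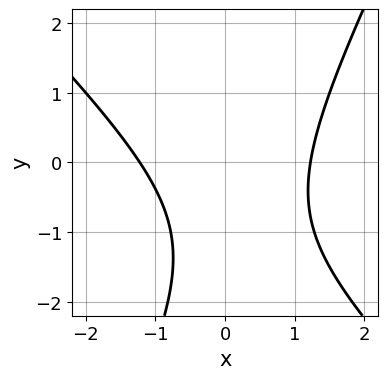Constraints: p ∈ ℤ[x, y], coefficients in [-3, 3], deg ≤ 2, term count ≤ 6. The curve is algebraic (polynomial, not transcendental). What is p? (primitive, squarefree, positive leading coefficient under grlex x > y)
2*x^2 + x*y - y^2 - 2*y - 3

(a) The degree is 2 — no degree-1 curve has this shape.
(b) Checking where it meets the axes: no y-intercept at any integer in the box.
(c) Matching integer coefficients to the picture gives p.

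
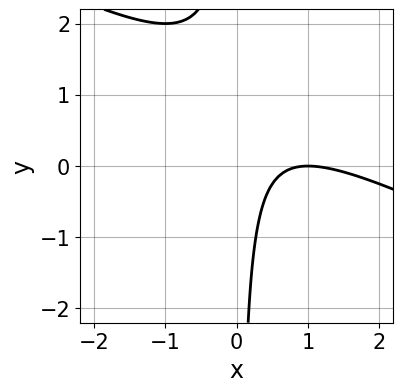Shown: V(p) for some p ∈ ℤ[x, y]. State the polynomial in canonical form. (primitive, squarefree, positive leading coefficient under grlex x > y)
x^2 + 2*x*y - 2*x + 1

(a) deg p = 2. The shape is more complex than any degree-1 curve.
(b) Reading off the gridlines: no y-intercept at any integer in the box; one x-axis crossing is at x = 1.
(c) These observations pin down the coefficients.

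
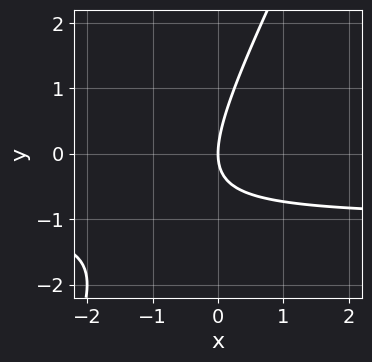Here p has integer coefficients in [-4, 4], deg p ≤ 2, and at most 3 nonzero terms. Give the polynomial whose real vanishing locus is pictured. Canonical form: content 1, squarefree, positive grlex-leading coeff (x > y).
(a) Degree: no degree-1 curve has this shape, so deg p = 2.
(b) From the axis intercepts and sections: it meets the x-axis at x = 0 (among the integer gridlines); it crosses the y-axis at the gridline y = 0.
(c) Assembling these constraints gives the stated polynomial.

2*x*y - y^2 + 2*x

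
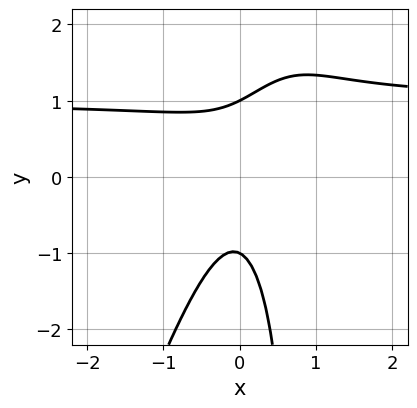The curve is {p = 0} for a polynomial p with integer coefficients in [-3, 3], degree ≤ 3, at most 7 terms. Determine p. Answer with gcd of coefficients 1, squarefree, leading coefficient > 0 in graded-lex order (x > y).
1. deg p = 3. No degree-2 curve has this shape.
2. Against the integer gridlines: no x-intercept at any integer in the box; the y-axis gridline crossings are at y ∈ {-1, 1}.
3. Solving for integer coefficients yields p as stated.

3*x^2*y - x*y^2 - 3*x^2 + y^2 - 1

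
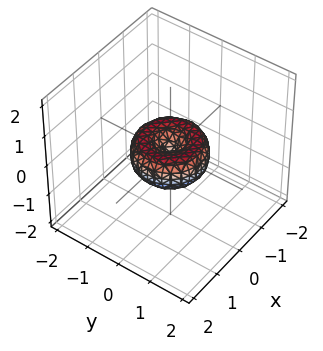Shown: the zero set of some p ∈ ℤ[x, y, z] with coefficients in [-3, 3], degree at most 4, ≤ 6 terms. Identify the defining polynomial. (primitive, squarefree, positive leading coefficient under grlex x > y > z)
x^4 + 2*x^2*y^2 + y^4 - x^2 - y^2 + z^2

1. Degree: the shape is more complex than any degree-3 surface, so deg p = 4.
2. By symmetry, the z-axis is an axis of rotation, so x and y enter only as x² + y².
3. Against the integer gridlines: among the integer gridlines, it crosses the x-axis at x ∈ {-1, 0, 1}; a circular section at z = 0 has radius exactly 1; among the integer gridlines, it crosses the y-axis at y ∈ {-1, 0, 1}.
4. These observations pin down the coefficients.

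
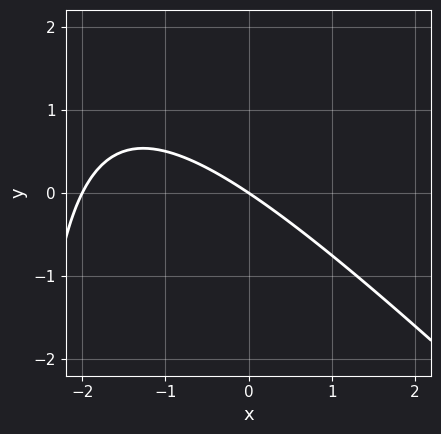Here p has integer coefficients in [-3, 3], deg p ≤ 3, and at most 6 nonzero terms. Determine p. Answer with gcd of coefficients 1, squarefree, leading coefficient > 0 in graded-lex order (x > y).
x^2 + x*y + 2*x + 3*y

Degree: the shape is more complex than any degree-1 curve, so deg p = 2.
From the axis intercepts and sections: one y-axis crossing is at y = 0; the x-axis gridline crossings are at x ∈ {-2, 0}.
Matching integer coefficients to the picture gives p.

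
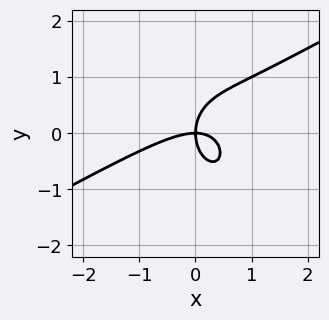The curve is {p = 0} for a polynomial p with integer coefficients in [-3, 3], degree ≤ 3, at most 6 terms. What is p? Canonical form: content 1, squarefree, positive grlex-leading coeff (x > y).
2*x^3 - 3*x^2*y - 2*y^3 + 3*x*y

(a) deg p = 3. The shape is more complex than any degree-2 curve.
(b) Observable constraints: one x-axis crossing is at x = 0; it meets the y-axis at y = 0 (among the integer gridlines).
(c) Together with the visible shape, these determine p as stated.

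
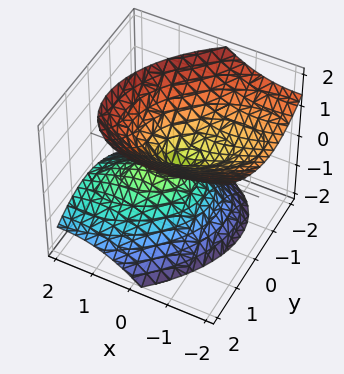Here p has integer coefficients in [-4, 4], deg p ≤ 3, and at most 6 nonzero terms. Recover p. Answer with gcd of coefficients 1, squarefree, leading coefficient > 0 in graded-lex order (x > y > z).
There are 2 components. They look like related sheets of one shape, so recover p as a whole.
Degree: a generic line meets the surface in up to 2 points, so deg p = 2.
Observable constraints: it crosses the y-axis at the gridline y = 0; it meets the z-axis at z = 0 (among the integer gridlines); it crosses the x-axis at the gridline x = 0.
Assembling these constraints gives the stated polynomial.

2*x^2 - 2*x*y + 3*x*z + 3*y^2 - 3*z^2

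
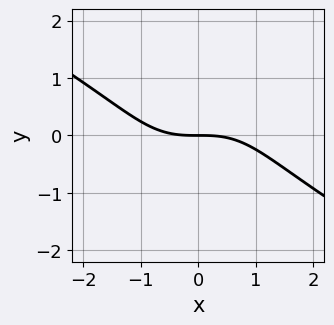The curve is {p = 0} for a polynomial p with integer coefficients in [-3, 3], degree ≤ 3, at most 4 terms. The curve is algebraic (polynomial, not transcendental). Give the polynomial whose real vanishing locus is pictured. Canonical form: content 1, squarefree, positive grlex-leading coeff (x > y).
x^3 + x^2*y + 2*y^3 + 3*y

1. Degree: a generic line meets the curve in up to 3 points, so deg p = 3.
2. Reading off the gridlines: one y-axis crossing is at y = 0; it meets the x-axis at x = 0 (among the integer gridlines).
3. Assembling these constraints gives the stated polynomial.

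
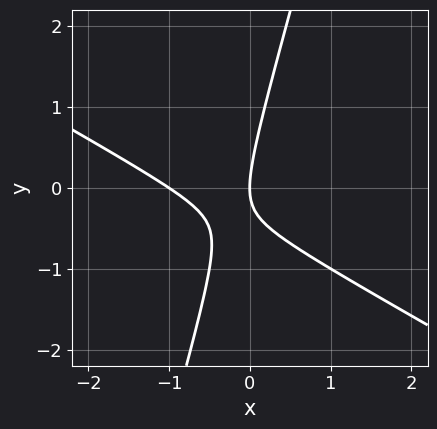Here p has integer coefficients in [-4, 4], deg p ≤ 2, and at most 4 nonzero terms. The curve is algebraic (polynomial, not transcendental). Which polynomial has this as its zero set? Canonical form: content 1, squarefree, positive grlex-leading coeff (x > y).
The degree is 2 — the shape is more complex than any degree-1 curve.
From the visible intercepts: the x-axis gridline crossings are at x ∈ {-1, 0}; one y-axis crossing is at y = 0.
Solving for integer coefficients yields p as stated.

2*x^2 + 3*x*y - y^2 + 2*x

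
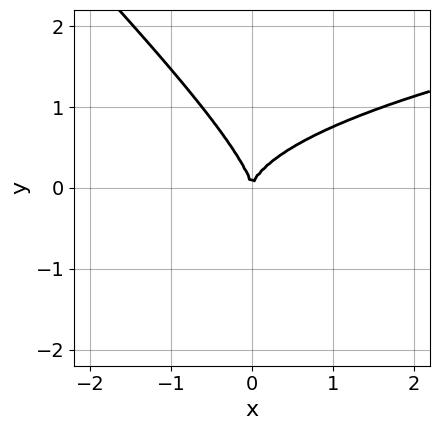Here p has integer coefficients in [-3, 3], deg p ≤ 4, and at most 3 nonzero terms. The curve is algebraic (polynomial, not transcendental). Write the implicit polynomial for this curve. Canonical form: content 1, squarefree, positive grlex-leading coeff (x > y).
First, degree: a generic line meets the curve in up to 3 points, so deg p = 3.
Next, from the axis intercepts and sections: it crosses the y-axis at the gridline y = 0; it crosses the x-axis at the gridline x = 0.
Finally, matching integer coefficients to the picture gives p.

x*y^2 + y^3 - x^2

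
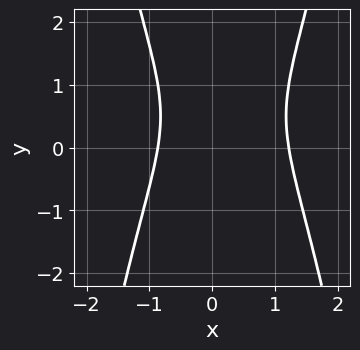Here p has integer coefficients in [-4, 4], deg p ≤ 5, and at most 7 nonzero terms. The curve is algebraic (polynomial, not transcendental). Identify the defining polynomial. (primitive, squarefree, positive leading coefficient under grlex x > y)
3*x^4 - 2*x^3 - 2*y^2 + 2*y - 3

deg p = 4.
Reading off the gridlines: the curve avoids every integer y-axis point in the box.
Matching integer coefficients to the picture gives p.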